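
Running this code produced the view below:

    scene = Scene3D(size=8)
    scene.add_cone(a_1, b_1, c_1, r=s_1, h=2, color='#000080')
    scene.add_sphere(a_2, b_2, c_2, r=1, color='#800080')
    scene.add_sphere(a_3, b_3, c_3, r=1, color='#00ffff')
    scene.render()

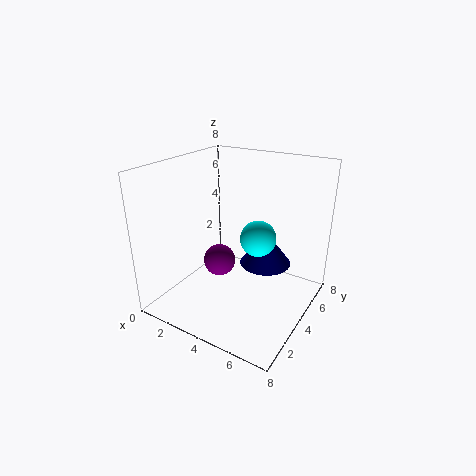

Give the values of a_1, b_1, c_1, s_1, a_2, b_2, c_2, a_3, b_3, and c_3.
a_1 = 5; b_1 = 5.5; c_1 = 2; s_1 = 1.5; a_2 = 2; b_2 = 5; c_2 = 1.5; a_3 = 5; b_3 = 4.5; c_3 = 4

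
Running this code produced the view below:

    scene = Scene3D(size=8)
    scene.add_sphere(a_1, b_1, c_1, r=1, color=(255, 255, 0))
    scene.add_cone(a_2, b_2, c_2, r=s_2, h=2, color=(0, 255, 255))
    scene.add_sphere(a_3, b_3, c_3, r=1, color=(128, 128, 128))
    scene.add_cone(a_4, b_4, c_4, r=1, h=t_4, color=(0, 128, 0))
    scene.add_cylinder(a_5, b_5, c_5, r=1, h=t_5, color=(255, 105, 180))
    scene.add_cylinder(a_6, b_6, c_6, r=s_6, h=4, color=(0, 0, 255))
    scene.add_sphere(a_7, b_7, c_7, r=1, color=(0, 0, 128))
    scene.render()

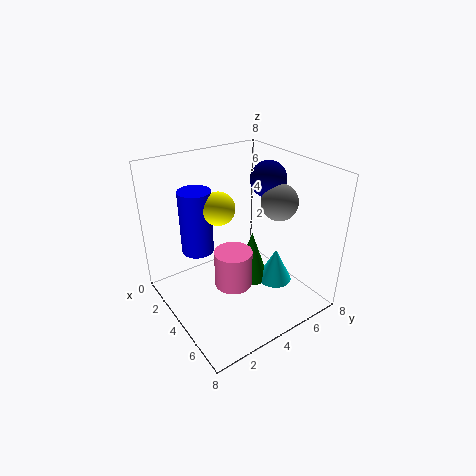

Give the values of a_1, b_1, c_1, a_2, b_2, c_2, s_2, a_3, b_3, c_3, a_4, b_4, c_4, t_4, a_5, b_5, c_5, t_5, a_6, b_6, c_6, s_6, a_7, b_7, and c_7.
a_1 = 2
b_1 = 4
c_1 = 5
a_2 = 5
b_2 = 6
c_2 = 1
s_2 = 1
a_3 = 5
b_3 = 6
c_3 = 6
a_4 = 4
b_4 = 5
c_4 = 1
t_4 = 3
a_5 = 5
b_5 = 3
c_5 = 2
t_5 = 2
a_6 = 1
b_6 = 3
c_6 = 2
s_6 = 1
a_7 = 4
b_7 = 6
c_7 = 7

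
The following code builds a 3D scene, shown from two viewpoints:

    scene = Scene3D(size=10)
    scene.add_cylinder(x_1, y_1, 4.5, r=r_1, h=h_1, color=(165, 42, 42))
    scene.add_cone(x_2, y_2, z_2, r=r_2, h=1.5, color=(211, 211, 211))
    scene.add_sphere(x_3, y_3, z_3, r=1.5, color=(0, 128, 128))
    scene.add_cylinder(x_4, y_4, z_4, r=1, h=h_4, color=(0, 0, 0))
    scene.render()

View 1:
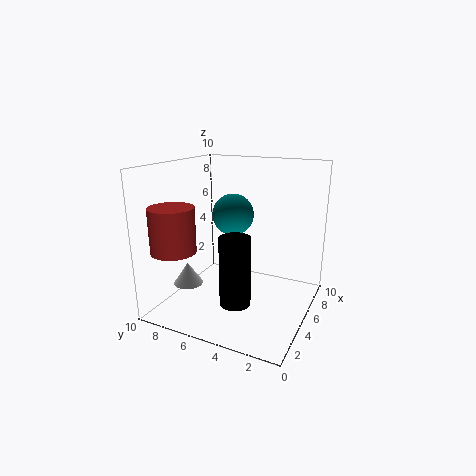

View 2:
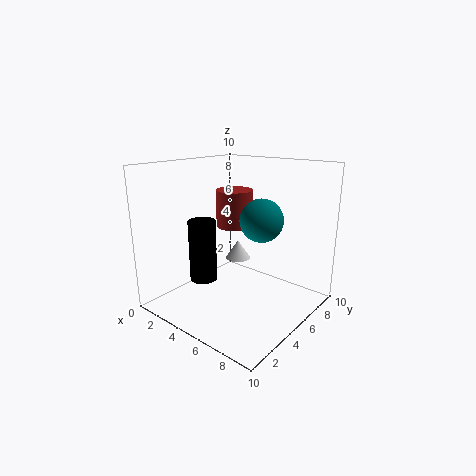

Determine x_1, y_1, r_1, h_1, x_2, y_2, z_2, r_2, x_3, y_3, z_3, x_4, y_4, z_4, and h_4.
x_1 = 2
y_1 = 8.25
r_1 = 1.5
h_1 = 3
x_2 = 2.75
y_2 = 7.75
z_2 = 2
r_2 = 1
x_3 = 6.25
y_3 = 6
z_3 = 6.25
x_4 = 2.5
y_4 = 4
z_4 = 1.5
h_4 = 4.5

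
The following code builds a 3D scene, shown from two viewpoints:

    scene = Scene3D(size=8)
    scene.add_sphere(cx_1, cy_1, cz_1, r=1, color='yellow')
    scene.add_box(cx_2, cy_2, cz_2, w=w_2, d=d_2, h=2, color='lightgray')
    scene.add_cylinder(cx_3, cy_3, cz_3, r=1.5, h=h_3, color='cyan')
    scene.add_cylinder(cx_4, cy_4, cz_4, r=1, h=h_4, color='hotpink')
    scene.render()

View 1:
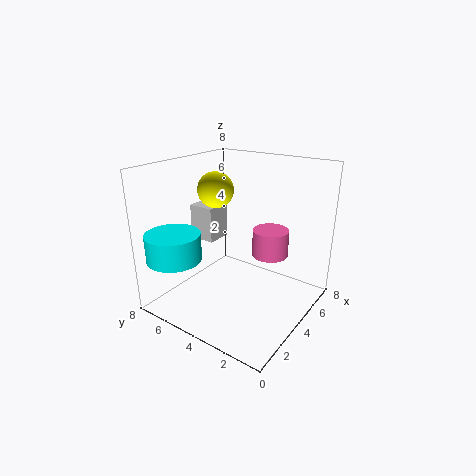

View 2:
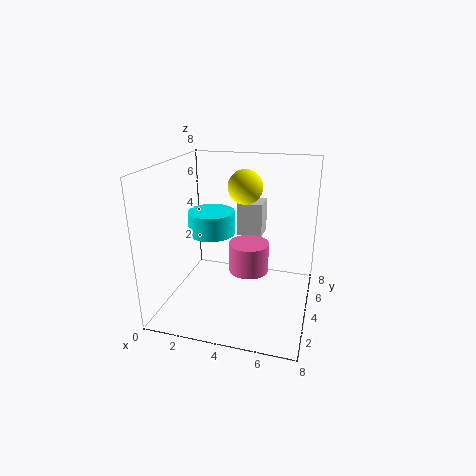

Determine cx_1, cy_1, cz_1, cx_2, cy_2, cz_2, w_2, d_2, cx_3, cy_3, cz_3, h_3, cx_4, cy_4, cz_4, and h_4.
cx_1 = 4
cy_1 = 5.5
cz_1 = 6.5
cx_2 = 3.5
cy_2 = 5.5
cz_2 = 3.5
w_2 = 1.5
d_2 = 1.5
cx_3 = 1.5
cy_3 = 6.5
cz_3 = 3
h_3 = 1.5
cx_4 = 5
cy_4 = 2.5
cz_4 = 3
h_4 = 1.5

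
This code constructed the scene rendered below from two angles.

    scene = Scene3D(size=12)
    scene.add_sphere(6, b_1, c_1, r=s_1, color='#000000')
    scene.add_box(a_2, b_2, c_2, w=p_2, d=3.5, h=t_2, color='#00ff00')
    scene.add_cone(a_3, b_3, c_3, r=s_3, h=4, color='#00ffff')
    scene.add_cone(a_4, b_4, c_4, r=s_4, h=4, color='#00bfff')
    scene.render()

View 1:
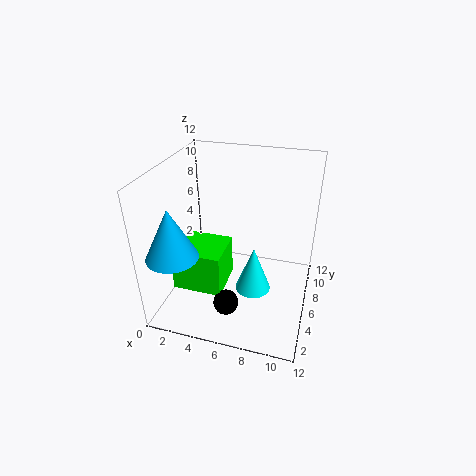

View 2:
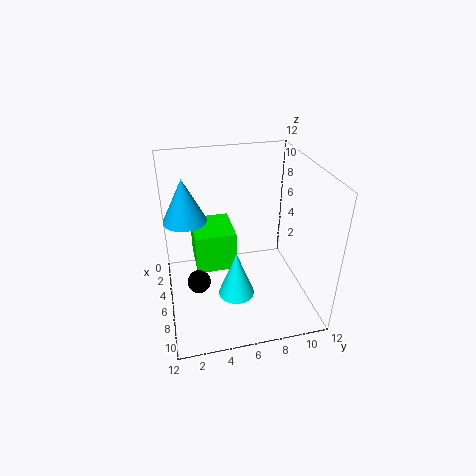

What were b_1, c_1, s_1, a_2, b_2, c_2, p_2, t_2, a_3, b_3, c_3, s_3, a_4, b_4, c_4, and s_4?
b_1 = 2.5
c_1 = 2
s_1 = 1
a_2 = 1.5
b_2 = 2.5
c_2 = 2.5
p_2 = 4
t_2 = 3.5
a_3 = 7.5
b_3 = 5.5
c_3 = 1.5
s_3 = 1.5
a_4 = 2
b_4 = 2
c_4 = 6
s_4 = 2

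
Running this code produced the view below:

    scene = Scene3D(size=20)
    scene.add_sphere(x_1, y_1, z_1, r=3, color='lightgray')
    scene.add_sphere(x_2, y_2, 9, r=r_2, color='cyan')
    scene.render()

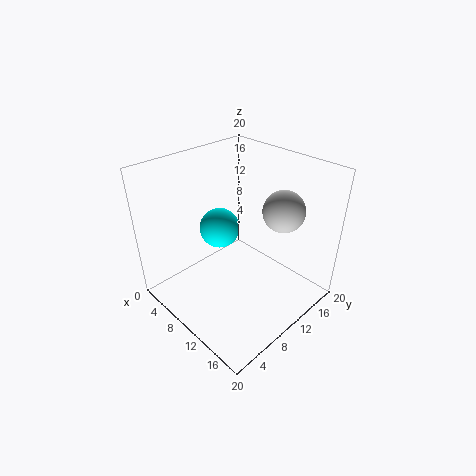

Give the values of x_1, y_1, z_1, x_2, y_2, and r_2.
x_1 = 13; y_1 = 16; z_1 = 13; x_2 = 5; y_2 = 11; r_2 = 3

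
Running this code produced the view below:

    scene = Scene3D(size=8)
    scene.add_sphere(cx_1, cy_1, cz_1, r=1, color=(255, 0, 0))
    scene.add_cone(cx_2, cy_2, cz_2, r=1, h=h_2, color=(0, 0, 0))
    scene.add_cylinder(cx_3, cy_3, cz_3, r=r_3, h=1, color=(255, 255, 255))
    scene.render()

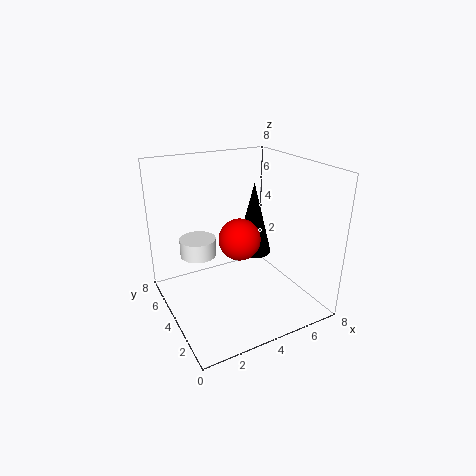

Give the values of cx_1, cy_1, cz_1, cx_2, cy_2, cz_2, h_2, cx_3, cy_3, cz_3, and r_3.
cx_1 = 3
cy_1 = 2
cz_1 = 5
cx_2 = 5
cy_2 = 4
cz_2 = 3
h_2 = 4
cx_3 = 2
cy_3 = 5
cz_3 = 3
r_3 = 1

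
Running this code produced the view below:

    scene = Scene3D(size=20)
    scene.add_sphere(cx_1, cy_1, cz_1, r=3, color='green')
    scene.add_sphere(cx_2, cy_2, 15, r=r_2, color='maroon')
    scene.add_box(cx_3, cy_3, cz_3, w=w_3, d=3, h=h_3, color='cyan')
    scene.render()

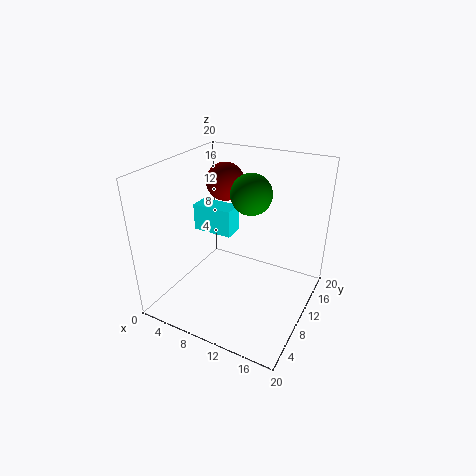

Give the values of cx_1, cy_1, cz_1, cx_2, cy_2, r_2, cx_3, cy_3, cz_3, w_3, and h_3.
cx_1 = 10
cy_1 = 14
cz_1 = 15
cx_2 = 4
cy_2 = 17
r_2 = 3
cx_3 = 2
cy_3 = 11
cz_3 = 9
w_3 = 6
h_3 = 4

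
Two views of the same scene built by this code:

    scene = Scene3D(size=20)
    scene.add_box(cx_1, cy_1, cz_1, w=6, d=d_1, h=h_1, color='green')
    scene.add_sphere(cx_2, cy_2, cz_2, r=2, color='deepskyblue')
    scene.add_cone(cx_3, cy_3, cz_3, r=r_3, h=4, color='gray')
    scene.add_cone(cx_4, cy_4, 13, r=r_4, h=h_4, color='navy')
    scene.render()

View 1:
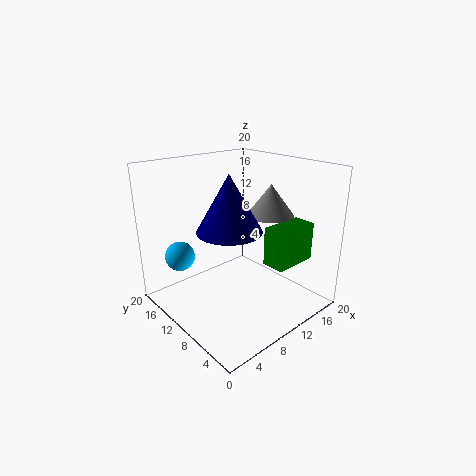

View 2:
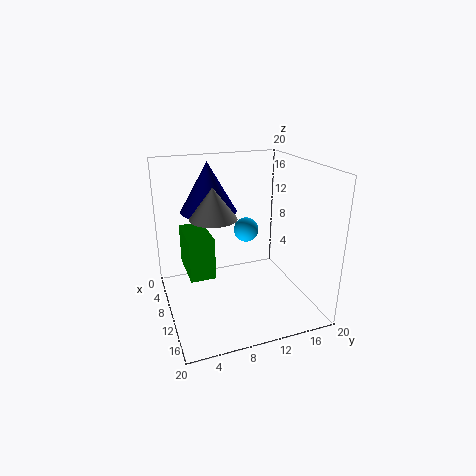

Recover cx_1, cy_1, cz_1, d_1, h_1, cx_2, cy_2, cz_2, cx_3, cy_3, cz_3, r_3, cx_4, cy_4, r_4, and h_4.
cx_1 = 10
cy_1 = 2
cz_1 = 8
d_1 = 3
h_1 = 5
cx_2 = 3
cy_2 = 14
cz_2 = 8
cx_3 = 12
cy_3 = 6
cz_3 = 14
r_3 = 3
cx_4 = 6
cy_4 = 7
r_4 = 4
h_4 = 7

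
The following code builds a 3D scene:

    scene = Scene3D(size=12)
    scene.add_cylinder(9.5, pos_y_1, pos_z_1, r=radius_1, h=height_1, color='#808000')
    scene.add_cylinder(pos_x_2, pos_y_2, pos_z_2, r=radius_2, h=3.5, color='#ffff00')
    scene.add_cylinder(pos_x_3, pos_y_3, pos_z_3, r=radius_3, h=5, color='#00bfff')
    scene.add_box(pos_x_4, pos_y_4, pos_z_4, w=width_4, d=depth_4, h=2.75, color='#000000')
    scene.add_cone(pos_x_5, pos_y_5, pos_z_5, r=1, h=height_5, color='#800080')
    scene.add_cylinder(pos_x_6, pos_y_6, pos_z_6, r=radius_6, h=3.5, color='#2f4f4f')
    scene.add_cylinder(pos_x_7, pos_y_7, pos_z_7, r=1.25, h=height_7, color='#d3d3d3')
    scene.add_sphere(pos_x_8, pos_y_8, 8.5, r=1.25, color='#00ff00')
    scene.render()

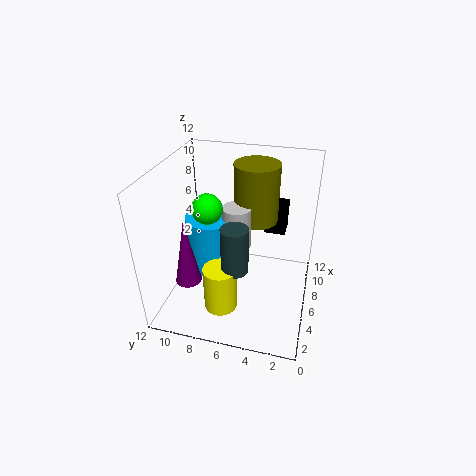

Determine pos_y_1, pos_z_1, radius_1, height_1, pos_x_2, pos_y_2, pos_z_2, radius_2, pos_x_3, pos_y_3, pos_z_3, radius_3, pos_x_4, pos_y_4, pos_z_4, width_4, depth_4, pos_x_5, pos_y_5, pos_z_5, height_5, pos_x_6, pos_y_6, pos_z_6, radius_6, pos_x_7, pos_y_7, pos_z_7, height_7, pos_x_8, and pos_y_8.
pos_y_1 = 5.25; pos_z_1 = 6; radius_1 = 2; height_1 = 5.25; pos_x_2 = 1.75; pos_y_2 = 6.25; pos_z_2 = 2.5; radius_2 = 1.25; pos_x_3 = 7.25; pos_y_3 = 8.75; pos_z_3 = 2; radius_3 = 2.25; pos_x_4 = 9.75; pos_y_4 = 2.5; pos_z_4 = 4.5; width_4 = 2; depth_4 = 2; pos_x_5 = 2.25; pos_y_5 = 9; pos_z_5 = 4; height_5 = 5.25; pos_x_6 = 2.25; pos_y_6 = 5.25; pos_z_6 = 5.75; radius_6 = 1; pos_x_7 = 7.5; pos_y_7 = 6.5; pos_z_7 = 4.25; height_7 = 3.75; pos_x_8 = 5.75; pos_y_8 = 8.5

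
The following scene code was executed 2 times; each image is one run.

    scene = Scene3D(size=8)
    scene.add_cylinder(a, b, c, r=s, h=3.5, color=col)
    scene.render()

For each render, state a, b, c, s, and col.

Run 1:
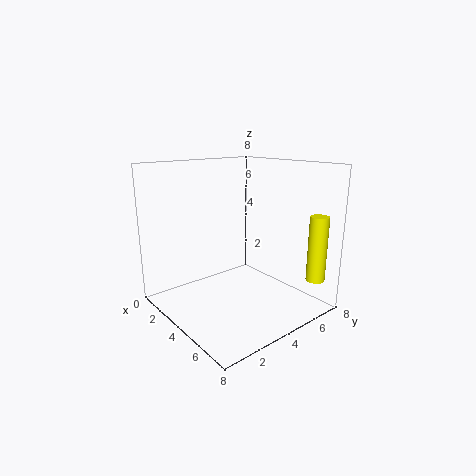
a = 7.5
b = 6.5
c = 2
s = 0.5
col = 'yellow'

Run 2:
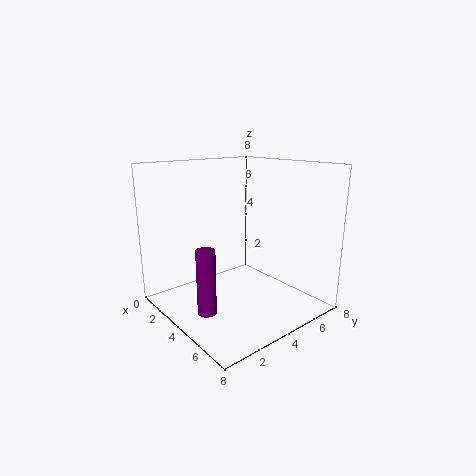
a = 4.5
b = 1.5
c = 0.5
s = 0.5
col = 'purple'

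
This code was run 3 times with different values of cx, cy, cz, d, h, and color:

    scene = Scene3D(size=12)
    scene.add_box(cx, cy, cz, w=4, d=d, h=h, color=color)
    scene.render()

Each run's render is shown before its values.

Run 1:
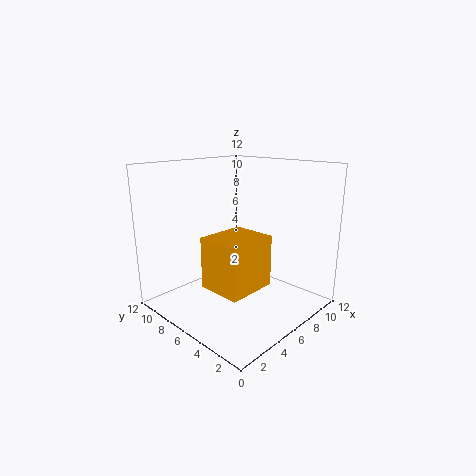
cx = 2; cy = 2.5; cz = 3; d = 3.5; h = 4; color = 'orange'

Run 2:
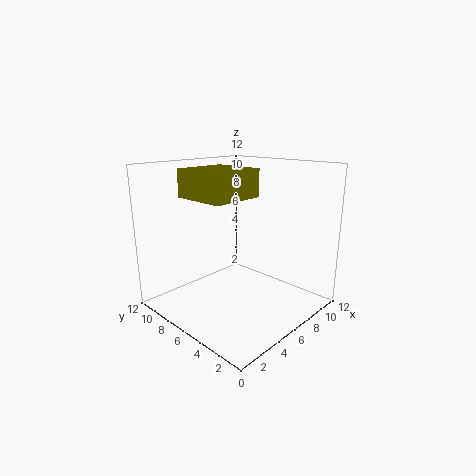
cx = 1; cy = 3; cz = 10; d = 4; h = 2; color = 'olive'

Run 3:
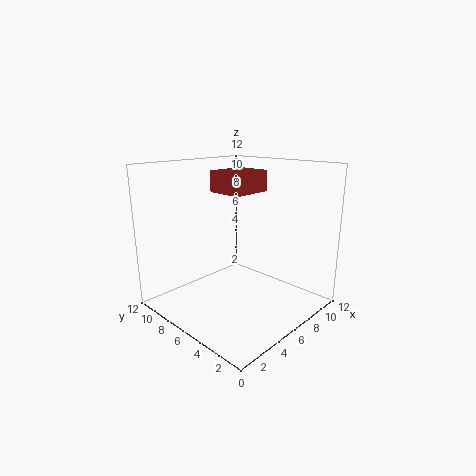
cx = 7.5; cy = 7.5; cz = 9; d = 3.5; h = 2; color = 'brown'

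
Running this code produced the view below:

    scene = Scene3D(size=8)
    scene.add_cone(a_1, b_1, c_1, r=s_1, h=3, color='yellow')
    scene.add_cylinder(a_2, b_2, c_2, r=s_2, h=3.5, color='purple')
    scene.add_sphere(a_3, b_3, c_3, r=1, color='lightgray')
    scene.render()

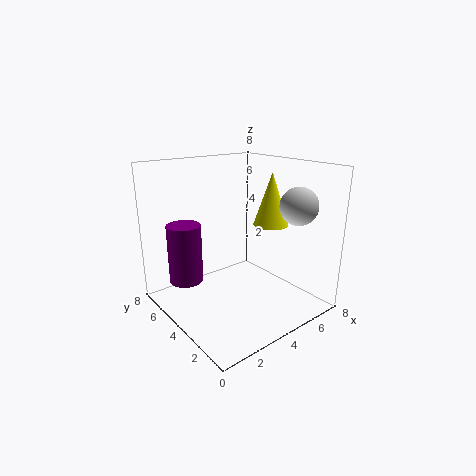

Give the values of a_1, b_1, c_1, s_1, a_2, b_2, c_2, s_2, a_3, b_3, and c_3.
a_1 = 6, b_1 = 3.5, c_1 = 4.5, s_1 = 1, a_2 = 2, b_2 = 6.5, c_2 = 1, s_2 = 1, a_3 = 6, b_3 = 1.5, c_3 = 6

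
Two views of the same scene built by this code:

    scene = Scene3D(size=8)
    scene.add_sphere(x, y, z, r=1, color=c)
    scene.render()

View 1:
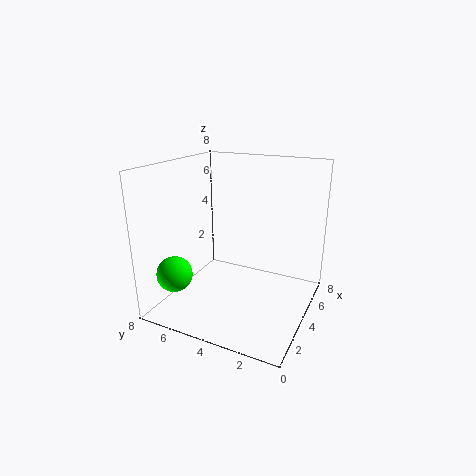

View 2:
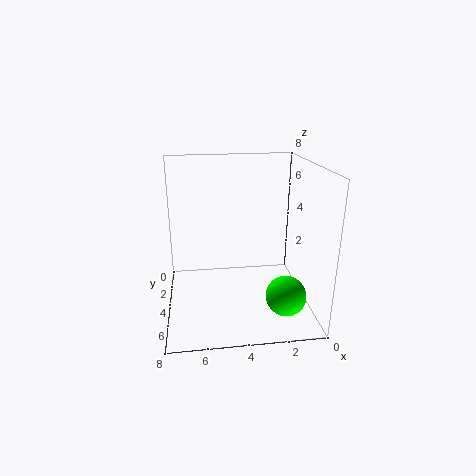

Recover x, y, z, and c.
x = 2; y = 7; z = 2; c = 'lime'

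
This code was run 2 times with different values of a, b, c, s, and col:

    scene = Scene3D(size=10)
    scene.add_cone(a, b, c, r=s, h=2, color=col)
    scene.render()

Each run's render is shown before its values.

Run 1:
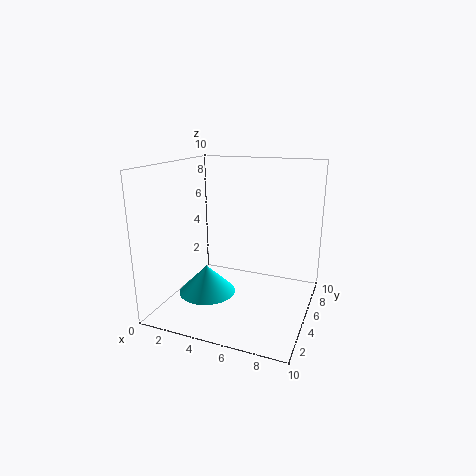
a = 3, b = 4, c = 1, s = 2, col = 'cyan'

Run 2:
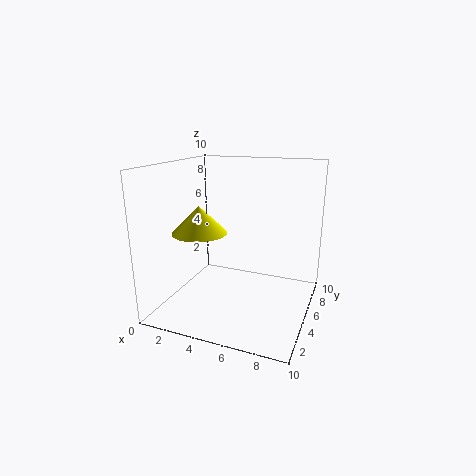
a = 2, b = 5, c = 5, s = 2, col = 'yellow'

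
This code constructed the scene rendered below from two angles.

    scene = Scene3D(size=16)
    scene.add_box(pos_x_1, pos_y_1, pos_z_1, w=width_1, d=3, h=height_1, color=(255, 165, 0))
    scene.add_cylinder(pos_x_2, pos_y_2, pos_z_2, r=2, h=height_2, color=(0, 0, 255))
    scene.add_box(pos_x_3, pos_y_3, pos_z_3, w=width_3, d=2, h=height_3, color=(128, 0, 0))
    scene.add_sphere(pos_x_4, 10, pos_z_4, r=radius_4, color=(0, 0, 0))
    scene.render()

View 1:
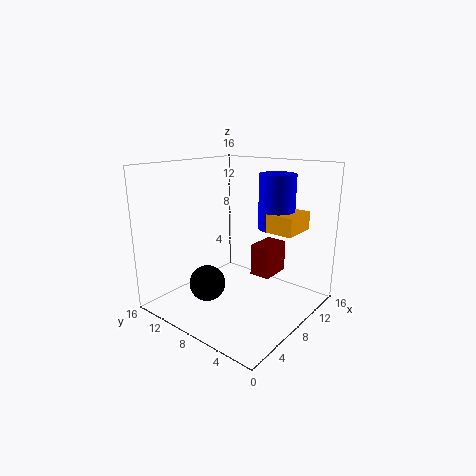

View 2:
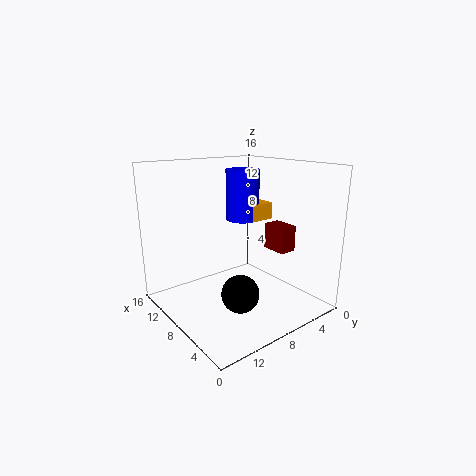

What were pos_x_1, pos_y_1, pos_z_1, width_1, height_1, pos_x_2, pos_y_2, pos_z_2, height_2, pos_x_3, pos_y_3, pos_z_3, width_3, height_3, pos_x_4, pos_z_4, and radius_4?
pos_x_1 = 9; pos_y_1 = 2; pos_z_1 = 9; width_1 = 4; height_1 = 2; pos_x_2 = 11; pos_y_2 = 5; pos_z_2 = 9; height_2 = 6; pos_x_3 = 5; pos_y_3 = 2; pos_z_3 = 6; width_3 = 3; height_3 = 3; pos_x_4 = 5; pos_z_4 = 3; radius_4 = 2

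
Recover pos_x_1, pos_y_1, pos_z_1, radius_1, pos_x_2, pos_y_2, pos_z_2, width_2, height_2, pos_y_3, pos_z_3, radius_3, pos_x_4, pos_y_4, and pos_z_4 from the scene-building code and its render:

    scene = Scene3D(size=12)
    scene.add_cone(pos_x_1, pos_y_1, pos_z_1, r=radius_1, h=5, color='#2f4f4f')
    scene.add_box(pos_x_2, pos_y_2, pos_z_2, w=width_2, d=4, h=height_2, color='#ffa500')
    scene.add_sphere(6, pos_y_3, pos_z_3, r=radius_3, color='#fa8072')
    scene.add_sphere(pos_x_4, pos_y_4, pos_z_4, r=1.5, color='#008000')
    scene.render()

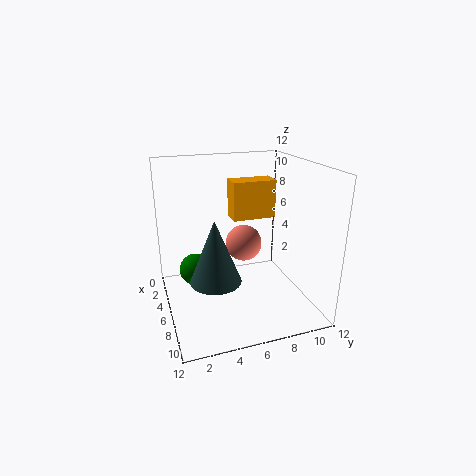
pos_x_1 = 8, pos_y_1 = 3.5, pos_z_1 = 3.5, radius_1 = 2, pos_x_2 = 1.5, pos_y_2 = 6.5, pos_z_2 = 6.5, width_2 = 2, height_2 = 3.5, pos_y_3 = 6.5, pos_z_3 = 5.5, radius_3 = 1.5, pos_x_4 = 2, pos_y_4 = 3, pos_z_4 = 1.5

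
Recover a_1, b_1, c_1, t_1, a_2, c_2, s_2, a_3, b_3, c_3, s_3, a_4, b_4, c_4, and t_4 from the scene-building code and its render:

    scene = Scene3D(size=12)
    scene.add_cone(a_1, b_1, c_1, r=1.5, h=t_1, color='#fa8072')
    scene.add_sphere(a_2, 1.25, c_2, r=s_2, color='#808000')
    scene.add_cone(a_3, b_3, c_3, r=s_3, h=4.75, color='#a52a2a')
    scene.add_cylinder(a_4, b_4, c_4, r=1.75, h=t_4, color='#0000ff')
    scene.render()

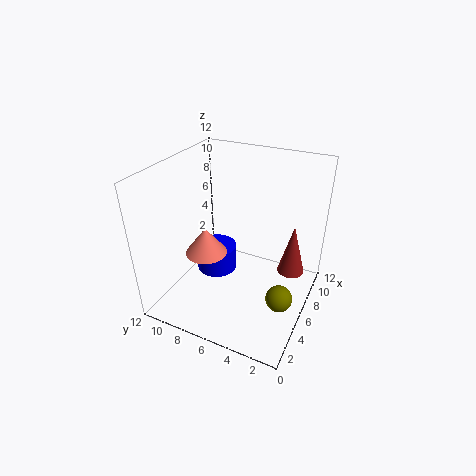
a_1 = 2.25, b_1 = 6.75, c_1 = 6.75, t_1 = 2, a_2 = 3.25, c_2 = 3.5, s_2 = 1, a_3 = 9.75, b_3 = 2.25, c_3 = 1.25, s_3 = 1.25, a_4 = 6.25, b_4 = 8.25, c_4 = 2.25, t_4 = 2.25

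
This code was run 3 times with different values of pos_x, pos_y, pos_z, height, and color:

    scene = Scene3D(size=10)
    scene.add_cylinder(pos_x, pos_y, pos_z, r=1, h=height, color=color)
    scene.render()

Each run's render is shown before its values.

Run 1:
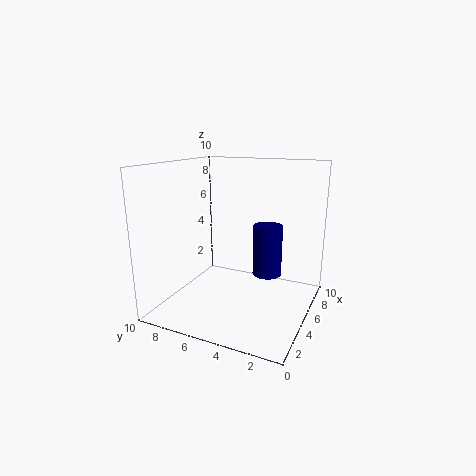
pos_x = 5.5; pos_y = 3; pos_z = 2.5; height = 3.5; color = 'navy'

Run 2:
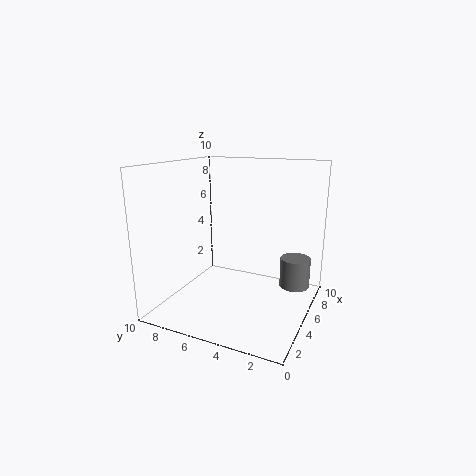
pos_x = 5.5; pos_y = 1; pos_z = 2; height = 2; color = 'gray'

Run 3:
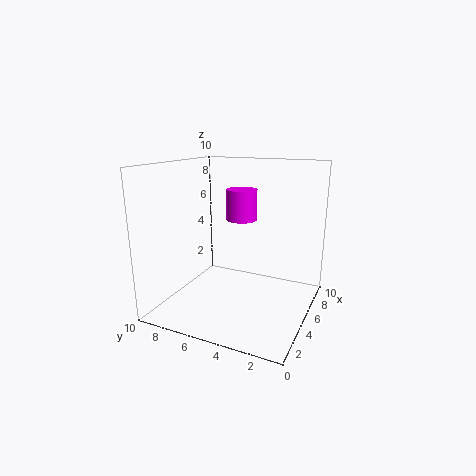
pos_x = 4.5; pos_y = 4.5; pos_z = 6.5; height = 2; color = 'magenta'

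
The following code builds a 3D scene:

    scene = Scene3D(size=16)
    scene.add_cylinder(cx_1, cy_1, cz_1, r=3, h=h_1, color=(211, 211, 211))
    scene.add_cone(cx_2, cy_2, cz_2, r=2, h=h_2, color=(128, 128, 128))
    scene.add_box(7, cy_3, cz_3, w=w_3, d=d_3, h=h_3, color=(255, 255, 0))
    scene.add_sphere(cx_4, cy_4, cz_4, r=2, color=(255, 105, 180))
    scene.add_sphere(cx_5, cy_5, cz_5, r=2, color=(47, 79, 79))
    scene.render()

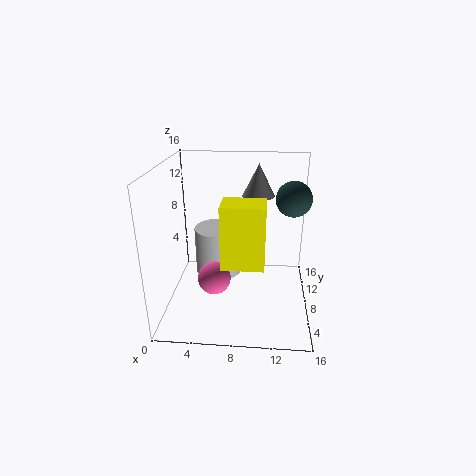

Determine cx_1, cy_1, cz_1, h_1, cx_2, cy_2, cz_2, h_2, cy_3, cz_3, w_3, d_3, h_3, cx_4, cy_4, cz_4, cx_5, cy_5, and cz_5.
cx_1 = 5, cy_1 = 13, cz_1 = 1, h_1 = 6, cx_2 = 10, cy_2 = 14, cz_2 = 11, h_2 = 4, cy_3 = 1, cz_3 = 8, w_3 = 4, d_3 = 3, h_3 = 6, cx_4 = 5, cy_4 = 9, cz_4 = 2, cx_5 = 14, cy_5 = 10, cz_5 = 12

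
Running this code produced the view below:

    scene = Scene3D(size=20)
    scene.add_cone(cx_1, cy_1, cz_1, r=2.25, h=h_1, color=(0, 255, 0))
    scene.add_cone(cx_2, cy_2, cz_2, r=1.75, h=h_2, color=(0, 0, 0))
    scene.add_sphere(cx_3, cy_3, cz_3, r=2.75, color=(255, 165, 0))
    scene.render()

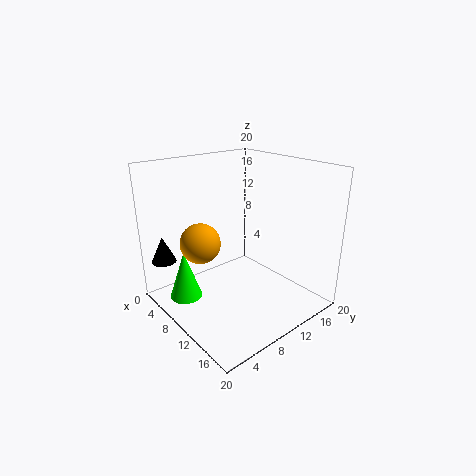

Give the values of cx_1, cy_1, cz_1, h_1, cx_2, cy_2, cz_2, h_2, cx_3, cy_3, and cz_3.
cx_1 = 6.5; cy_1 = 3.25; cz_1 = 1.75; h_1 = 6.75; cx_2 = 3; cy_2 = 2; cz_2 = 6.25; h_2 = 3.75; cx_3 = 7.75; cy_3 = 5.25; cz_3 = 9.75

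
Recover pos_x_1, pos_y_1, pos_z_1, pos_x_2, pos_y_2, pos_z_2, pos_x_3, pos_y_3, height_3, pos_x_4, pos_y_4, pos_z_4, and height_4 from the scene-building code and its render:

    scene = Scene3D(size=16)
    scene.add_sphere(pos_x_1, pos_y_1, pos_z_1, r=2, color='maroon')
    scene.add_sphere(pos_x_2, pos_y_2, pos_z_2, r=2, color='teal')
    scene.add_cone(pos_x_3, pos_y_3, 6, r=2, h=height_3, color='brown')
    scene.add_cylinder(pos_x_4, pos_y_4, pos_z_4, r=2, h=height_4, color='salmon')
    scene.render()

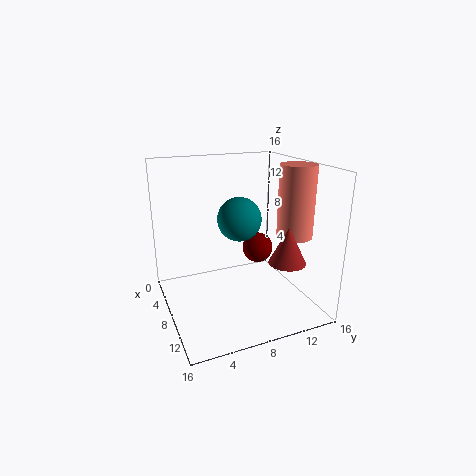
pos_x_1 = 3, pos_y_1 = 13, pos_z_1 = 4, pos_x_2 = 13, pos_y_2 = 6, pos_z_2 = 12, pos_x_3 = 12, pos_y_3 = 12, height_3 = 4, pos_x_4 = 10, pos_y_4 = 14, pos_z_4 = 8, height_4 = 8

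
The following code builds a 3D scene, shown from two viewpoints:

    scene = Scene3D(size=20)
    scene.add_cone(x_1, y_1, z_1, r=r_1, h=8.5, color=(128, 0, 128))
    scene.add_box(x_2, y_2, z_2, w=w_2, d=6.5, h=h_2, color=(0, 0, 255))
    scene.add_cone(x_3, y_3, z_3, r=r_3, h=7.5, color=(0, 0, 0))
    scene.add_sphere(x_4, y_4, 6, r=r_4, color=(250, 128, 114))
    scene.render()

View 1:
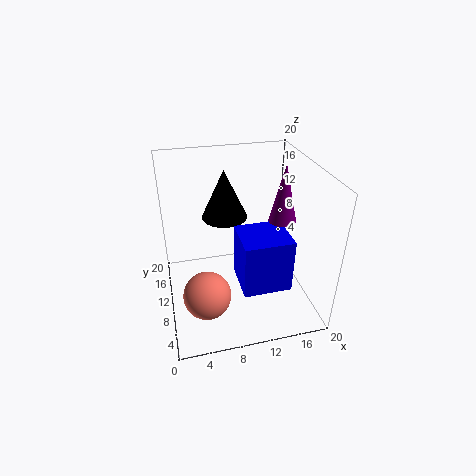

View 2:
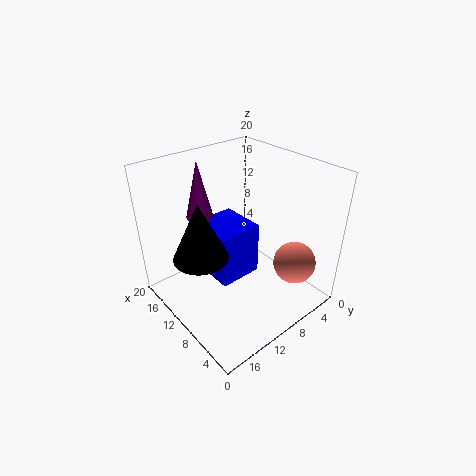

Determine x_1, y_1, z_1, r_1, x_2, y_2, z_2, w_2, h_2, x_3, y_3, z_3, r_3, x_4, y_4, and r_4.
x_1 = 17; y_1 = 11.5; z_1 = 11; r_1 = 2; x_2 = 10; y_2 = 6; z_2 = 2.5; w_2 = 7; h_2 = 8; x_3 = 9.5; y_3 = 16.5; z_3 = 10; r_3 = 3.5; x_4 = 4.5; y_4 = 4; r_4 = 3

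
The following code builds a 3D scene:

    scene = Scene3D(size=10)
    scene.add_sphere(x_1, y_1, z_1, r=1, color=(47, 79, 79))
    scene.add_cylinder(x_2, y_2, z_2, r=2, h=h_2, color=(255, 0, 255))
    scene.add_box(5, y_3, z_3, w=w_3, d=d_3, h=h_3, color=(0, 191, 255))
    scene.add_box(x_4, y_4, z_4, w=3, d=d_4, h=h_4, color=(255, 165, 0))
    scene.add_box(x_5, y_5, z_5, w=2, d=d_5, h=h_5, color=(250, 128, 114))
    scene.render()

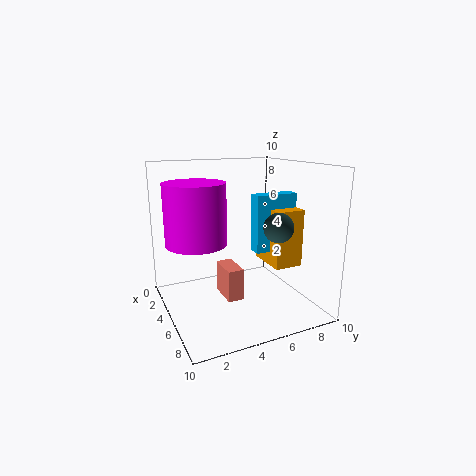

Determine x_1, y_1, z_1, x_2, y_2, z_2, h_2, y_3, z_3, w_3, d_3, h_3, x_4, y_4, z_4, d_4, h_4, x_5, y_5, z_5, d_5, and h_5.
x_1 = 7; y_1 = 7; z_1 = 6; x_2 = 5; y_2 = 2; z_2 = 5; h_2 = 4; y_3 = 6; z_3 = 4; w_3 = 1; d_3 = 3; h_3 = 4; x_4 = 4; y_4 = 7; z_4 = 3; d_4 = 2; h_4 = 4; x_5 = 6; y_5 = 3; z_5 = 2; d_5 = 1; h_5 = 2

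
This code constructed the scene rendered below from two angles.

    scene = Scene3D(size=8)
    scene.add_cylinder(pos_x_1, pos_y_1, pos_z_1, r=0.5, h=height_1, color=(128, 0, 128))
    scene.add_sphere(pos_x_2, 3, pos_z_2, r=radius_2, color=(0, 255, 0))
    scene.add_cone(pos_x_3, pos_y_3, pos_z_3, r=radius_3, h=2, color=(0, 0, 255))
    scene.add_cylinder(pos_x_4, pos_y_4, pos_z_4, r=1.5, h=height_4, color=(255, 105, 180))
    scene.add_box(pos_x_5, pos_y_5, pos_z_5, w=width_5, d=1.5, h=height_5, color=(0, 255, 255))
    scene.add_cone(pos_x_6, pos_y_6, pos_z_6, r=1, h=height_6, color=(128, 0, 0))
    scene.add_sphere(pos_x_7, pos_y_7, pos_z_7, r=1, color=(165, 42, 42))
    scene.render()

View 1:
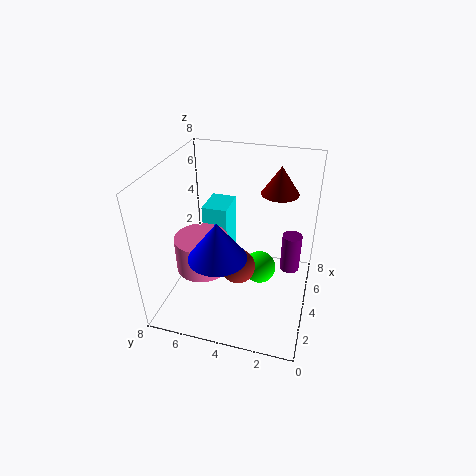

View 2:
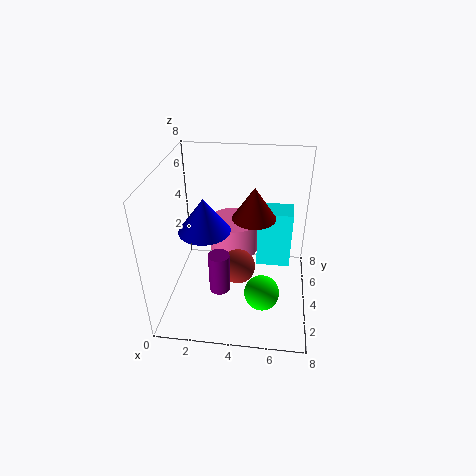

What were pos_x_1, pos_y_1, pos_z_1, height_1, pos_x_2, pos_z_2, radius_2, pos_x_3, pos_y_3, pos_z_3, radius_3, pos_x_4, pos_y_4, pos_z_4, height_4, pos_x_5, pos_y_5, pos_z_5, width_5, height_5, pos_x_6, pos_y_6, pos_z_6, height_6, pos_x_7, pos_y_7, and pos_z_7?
pos_x_1 = 3.5, pos_y_1 = 1, pos_z_1 = 3, height_1 = 2, pos_x_2 = 5.5, pos_z_2 = 1, radius_2 = 1, pos_x_3 = 2, pos_y_3 = 4.5, pos_z_3 = 4, radius_3 = 1.5, pos_x_4 = 3.5, pos_y_4 = 6, pos_z_4 = 2, height_4 = 2, pos_x_5 = 5, pos_y_5 = 5, pos_z_5 = 1.5, width_5 = 2, height_5 = 3.5, pos_x_6 = 5, pos_y_6 = 2, pos_z_6 = 6.5, height_6 = 1.5, pos_x_7 = 4, pos_y_7 = 4, pos_z_7 = 2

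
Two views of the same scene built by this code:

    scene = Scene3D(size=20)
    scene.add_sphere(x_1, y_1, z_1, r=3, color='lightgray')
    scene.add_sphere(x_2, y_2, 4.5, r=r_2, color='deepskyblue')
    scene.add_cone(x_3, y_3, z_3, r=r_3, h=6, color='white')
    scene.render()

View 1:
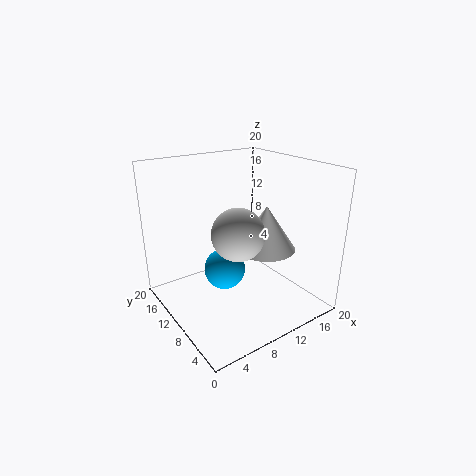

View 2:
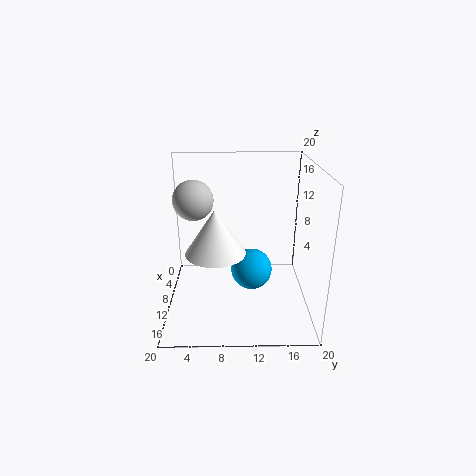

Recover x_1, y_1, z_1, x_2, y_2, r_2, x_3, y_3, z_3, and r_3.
x_1 = 5.5, y_1 = 3.5, z_1 = 14, x_2 = 9, y_2 = 12, r_2 = 3, x_3 = 12.5, y_3 = 7, z_3 = 9, r_3 = 4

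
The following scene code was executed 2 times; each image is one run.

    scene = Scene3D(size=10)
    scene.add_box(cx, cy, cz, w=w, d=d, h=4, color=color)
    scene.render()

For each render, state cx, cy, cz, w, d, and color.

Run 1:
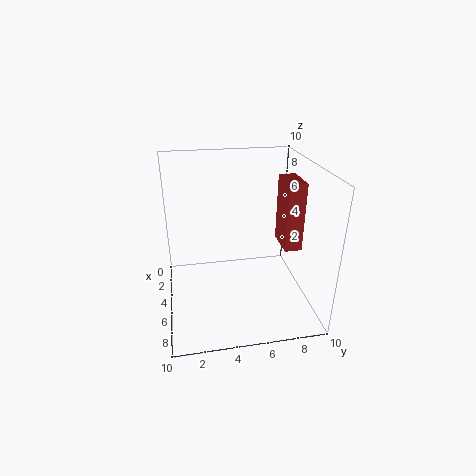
cx = 7, cy = 7, cz = 6, w = 2, d = 1, color = 'brown'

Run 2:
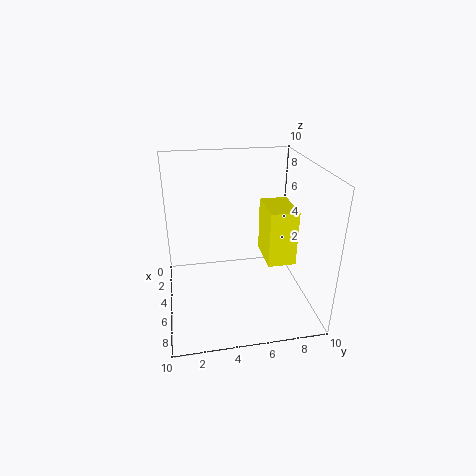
cx = 3, cy = 7, cz = 3, w = 3, d = 2, color = 'yellow'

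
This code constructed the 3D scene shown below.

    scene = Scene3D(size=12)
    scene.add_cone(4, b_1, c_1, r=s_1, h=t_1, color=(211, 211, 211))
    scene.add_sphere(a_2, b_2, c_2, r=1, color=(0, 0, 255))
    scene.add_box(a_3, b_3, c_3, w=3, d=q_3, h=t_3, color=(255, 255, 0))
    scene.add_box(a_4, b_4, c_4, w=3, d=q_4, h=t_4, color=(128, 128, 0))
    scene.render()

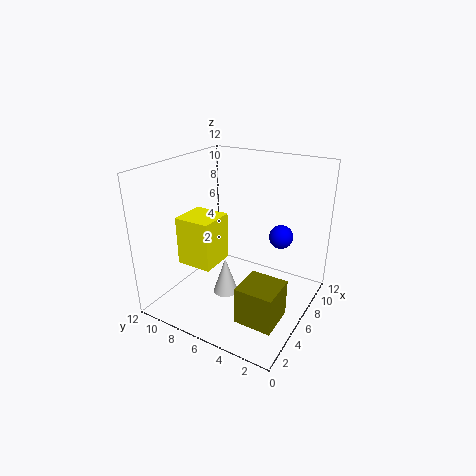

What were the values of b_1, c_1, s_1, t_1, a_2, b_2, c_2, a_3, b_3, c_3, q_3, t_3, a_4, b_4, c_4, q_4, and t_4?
b_1 = 6; c_1 = 2; s_1 = 1; t_1 = 3; a_2 = 8; b_2 = 3; c_2 = 6; a_3 = 3; b_3 = 7; c_3 = 4; q_3 = 3; t_3 = 4; a_4 = 2; b_4 = 1; c_4 = 1; q_4 = 3; t_4 = 3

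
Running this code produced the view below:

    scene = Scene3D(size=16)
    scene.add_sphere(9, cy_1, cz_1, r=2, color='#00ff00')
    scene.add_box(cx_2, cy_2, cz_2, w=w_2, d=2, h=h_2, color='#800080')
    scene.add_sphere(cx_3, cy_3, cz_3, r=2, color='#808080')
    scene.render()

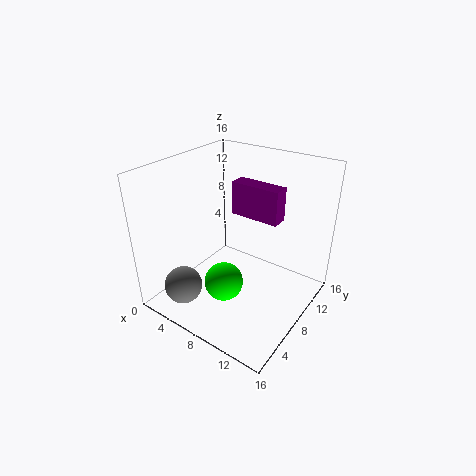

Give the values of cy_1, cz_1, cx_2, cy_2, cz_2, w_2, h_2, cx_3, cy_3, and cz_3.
cy_1 = 4; cz_1 = 5; cx_2 = 5; cy_2 = 11; cz_2 = 9; w_2 = 6; h_2 = 4; cx_3 = 5; cy_3 = 2; cz_3 = 4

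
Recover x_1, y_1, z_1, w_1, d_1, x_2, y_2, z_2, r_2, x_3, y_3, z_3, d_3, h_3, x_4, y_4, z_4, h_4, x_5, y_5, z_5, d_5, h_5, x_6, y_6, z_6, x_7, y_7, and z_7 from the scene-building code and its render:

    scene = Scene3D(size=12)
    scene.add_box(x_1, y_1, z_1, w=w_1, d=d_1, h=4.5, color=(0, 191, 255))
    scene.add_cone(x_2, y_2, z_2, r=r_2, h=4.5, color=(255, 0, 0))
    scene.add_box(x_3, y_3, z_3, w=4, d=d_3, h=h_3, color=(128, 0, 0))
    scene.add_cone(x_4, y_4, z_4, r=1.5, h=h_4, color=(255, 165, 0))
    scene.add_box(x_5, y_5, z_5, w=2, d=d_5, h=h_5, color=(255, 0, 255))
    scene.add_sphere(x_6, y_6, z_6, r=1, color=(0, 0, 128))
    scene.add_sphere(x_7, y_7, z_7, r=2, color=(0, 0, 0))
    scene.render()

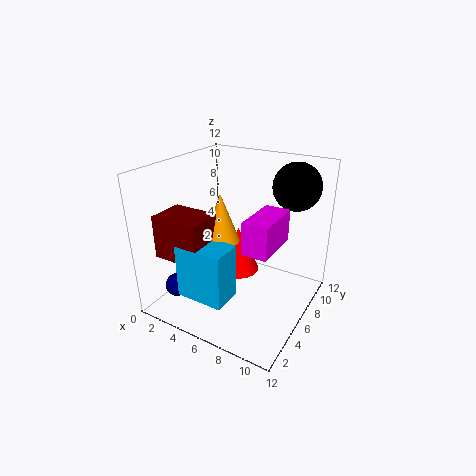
x_1 = 3; y_1 = 1.5; z_1 = 2; w_1 = 4; d_1 = 2.5; x_2 = 4; y_2 = 9.5; z_2 = 0.5; r_2 = 2; x_3 = 1; y_3 = 1.5; z_3 = 5; d_3 = 3; h_3 = 3.5; x_4 = 5; y_4 = 5; z_4 = 6; h_4 = 4; x_5 = 8; y_5 = 3; z_5 = 6.5; d_5 = 4; h_5 = 2.5; x_6 = 1.5; y_6 = 3; z_6 = 1.5; x_7 = 9.5; y_7 = 9.5; z_7 = 10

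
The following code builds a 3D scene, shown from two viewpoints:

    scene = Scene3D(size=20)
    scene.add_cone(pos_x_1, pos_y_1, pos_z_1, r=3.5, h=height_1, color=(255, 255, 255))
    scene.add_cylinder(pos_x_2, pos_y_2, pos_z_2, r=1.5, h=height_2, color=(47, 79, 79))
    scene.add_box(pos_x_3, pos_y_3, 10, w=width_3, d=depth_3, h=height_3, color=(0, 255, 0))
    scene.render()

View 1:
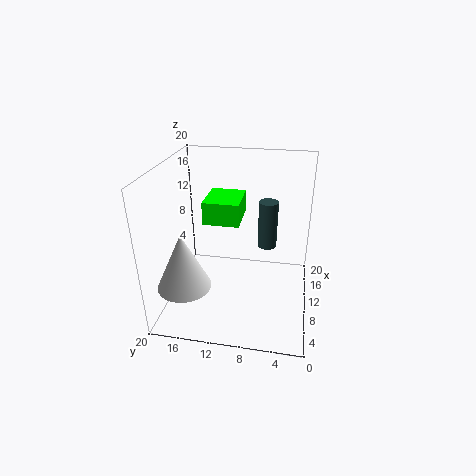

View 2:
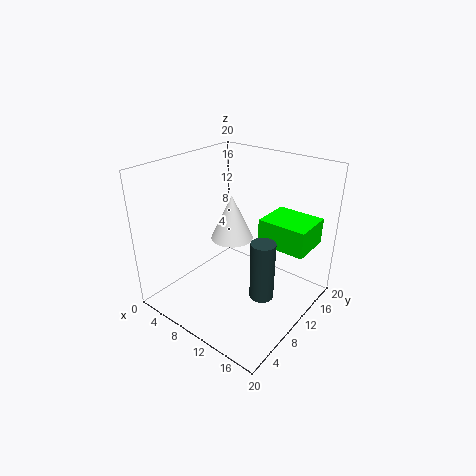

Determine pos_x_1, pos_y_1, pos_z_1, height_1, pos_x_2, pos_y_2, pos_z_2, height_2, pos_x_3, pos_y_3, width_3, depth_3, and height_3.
pos_x_1 = 4, pos_y_1 = 16, pos_z_1 = 5.5, height_1 = 7.5, pos_x_2 = 16.5, pos_y_2 = 6.5, pos_z_2 = 5.5, height_2 = 7.5, pos_x_3 = 13, pos_y_3 = 10.5, width_3 = 6.5, depth_3 = 5.5, height_3 = 3.5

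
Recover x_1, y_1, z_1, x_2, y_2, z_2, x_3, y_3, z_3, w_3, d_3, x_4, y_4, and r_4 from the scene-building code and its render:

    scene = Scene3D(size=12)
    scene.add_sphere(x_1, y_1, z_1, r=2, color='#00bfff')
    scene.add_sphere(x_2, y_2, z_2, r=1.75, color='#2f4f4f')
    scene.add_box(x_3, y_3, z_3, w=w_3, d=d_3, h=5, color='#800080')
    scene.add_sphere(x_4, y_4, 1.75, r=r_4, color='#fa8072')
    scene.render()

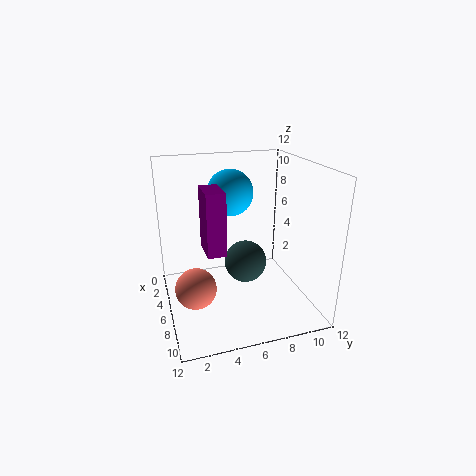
x_1 = 3.75
y_1 = 6
z_1 = 9.25
x_2 = 6.5
y_2 = 6.5
z_2 = 4
x_3 = 5.25
y_3 = 3
z_3 = 5.5
w_3 = 2.75
d_3 = 1.5
x_4 = 6
y_4 = 2.25
r_4 = 1.75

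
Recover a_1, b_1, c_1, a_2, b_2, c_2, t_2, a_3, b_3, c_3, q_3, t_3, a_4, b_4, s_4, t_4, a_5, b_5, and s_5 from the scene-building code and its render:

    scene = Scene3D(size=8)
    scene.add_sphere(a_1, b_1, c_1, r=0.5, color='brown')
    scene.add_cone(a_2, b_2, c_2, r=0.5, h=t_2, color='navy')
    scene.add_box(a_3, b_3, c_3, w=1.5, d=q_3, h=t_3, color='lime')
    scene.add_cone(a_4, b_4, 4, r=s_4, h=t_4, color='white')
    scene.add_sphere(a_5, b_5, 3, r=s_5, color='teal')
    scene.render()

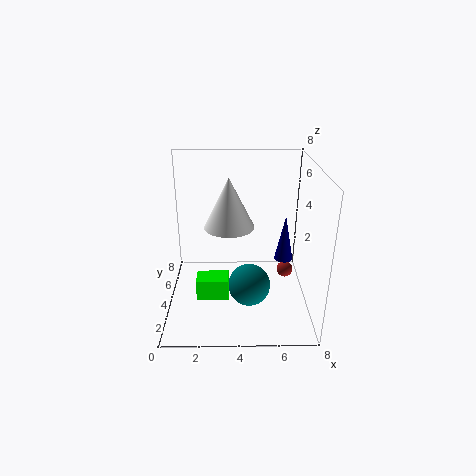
a_1 = 7
b_1 = 5.5
c_1 = 1
a_2 = 6.5
b_2 = 3.5
c_2 = 3
t_2 = 2.5
a_3 = 2
b_3 = 0.5
c_3 = 2.5
q_3 = 1
t_3 = 1
a_4 = 3.5
b_4 = 5.5
s_4 = 1.5
t_4 = 3
a_5 = 4.5
b_5 = 1
s_5 = 1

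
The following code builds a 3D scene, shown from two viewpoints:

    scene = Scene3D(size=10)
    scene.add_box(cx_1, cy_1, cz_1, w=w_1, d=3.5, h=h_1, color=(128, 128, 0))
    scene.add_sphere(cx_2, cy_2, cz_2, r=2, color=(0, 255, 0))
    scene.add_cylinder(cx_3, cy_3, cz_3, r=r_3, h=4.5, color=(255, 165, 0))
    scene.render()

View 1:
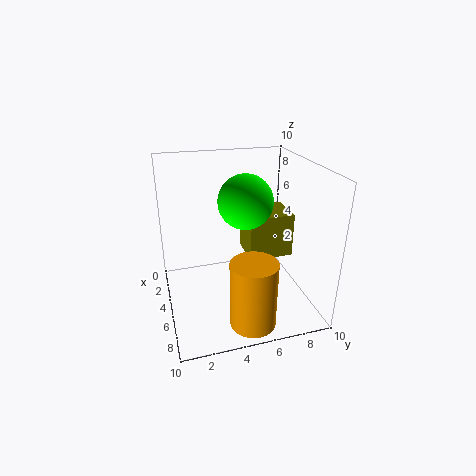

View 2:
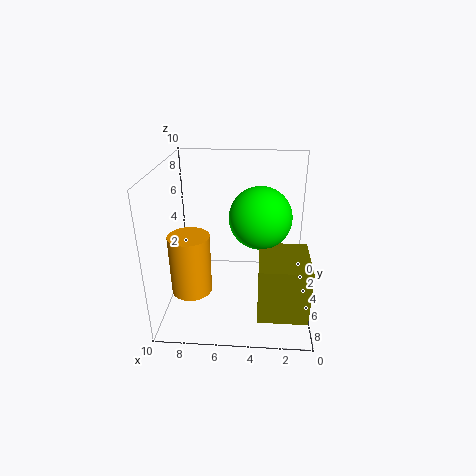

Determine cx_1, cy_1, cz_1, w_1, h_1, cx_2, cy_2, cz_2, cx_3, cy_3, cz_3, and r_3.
cx_1 = 0.5
cy_1 = 6.5
cz_1 = 2
w_1 = 3
h_1 = 3.5
cx_2 = 3.5
cy_2 = 6
cz_2 = 7
cx_3 = 8.5
cy_3 = 5
cz_3 = 0.5
r_3 = 1.5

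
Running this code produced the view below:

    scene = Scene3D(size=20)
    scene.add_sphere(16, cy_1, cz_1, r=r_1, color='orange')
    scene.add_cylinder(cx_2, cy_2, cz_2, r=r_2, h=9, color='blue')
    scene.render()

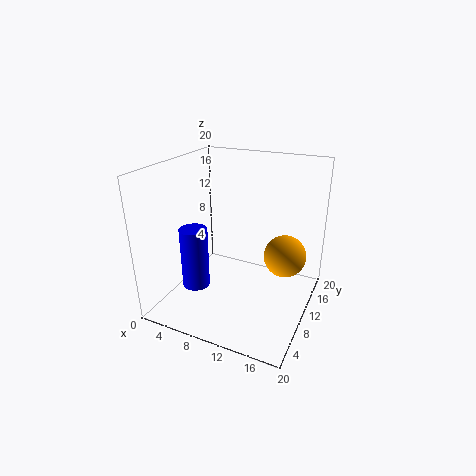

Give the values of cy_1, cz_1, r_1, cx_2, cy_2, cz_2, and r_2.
cy_1 = 13, cz_1 = 7, r_1 = 3, cx_2 = 4, cy_2 = 8, cz_2 = 2, r_2 = 2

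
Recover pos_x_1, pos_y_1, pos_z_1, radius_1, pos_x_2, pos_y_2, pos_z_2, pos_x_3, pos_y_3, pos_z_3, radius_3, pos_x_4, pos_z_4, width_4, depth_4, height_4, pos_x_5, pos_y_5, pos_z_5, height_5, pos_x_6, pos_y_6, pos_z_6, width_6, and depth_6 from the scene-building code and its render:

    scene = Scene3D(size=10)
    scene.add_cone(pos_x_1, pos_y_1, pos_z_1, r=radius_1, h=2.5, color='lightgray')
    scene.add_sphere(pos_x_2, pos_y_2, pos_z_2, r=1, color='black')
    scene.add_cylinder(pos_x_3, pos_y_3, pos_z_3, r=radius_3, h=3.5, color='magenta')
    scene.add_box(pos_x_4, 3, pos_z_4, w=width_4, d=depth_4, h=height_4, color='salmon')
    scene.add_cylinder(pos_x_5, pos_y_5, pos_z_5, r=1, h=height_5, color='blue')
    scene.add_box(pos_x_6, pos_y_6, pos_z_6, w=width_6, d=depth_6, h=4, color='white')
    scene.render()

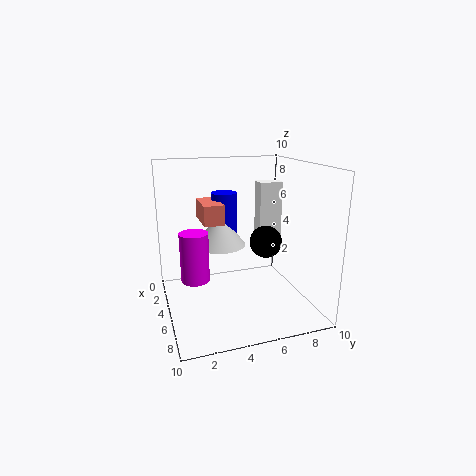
pos_x_1 = 2; pos_y_1 = 4.5; pos_z_1 = 3.5; radius_1 = 2; pos_x_2 = 7.5; pos_y_2 = 6; pos_z_2 = 5.5; pos_x_3 = 4.5; pos_y_3 = 2; pos_z_3 = 2; radius_3 = 1; pos_x_4 = 0.5; pos_z_4 = 5.5; width_4 = 3; depth_4 = 1.5; height_4 = 1.5; pos_x_5 = 1.5; pos_y_5 = 5; pos_z_5 = 4; height_5 = 3.5; pos_x_6 = 5.5; pos_y_6 = 6; pos_z_6 = 5; width_6 = 1; depth_6 = 1.5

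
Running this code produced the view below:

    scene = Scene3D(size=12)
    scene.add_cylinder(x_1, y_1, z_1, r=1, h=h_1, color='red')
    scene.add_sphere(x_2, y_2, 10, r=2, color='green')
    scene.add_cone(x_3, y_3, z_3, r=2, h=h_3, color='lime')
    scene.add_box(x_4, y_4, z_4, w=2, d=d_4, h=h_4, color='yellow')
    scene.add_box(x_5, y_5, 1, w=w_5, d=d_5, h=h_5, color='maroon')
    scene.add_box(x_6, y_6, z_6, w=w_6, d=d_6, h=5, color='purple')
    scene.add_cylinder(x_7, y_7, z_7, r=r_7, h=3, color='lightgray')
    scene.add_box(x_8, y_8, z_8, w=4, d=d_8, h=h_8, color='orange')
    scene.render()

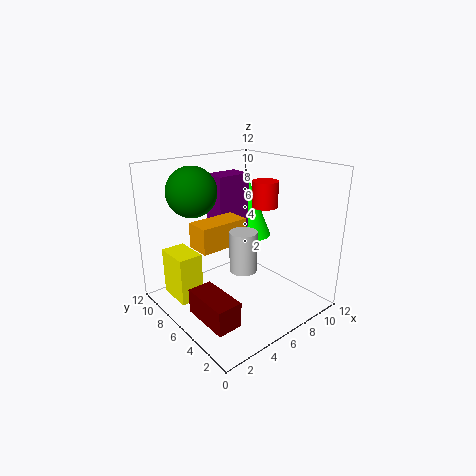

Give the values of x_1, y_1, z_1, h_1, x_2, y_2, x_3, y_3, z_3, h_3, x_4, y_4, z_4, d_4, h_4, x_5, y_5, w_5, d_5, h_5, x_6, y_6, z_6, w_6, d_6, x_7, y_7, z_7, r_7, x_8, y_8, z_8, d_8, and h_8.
x_1 = 7; y_1 = 4; z_1 = 9; h_1 = 2; x_2 = 3; y_2 = 8; x_3 = 9; y_3 = 8; z_3 = 5; h_3 = 5; x_4 = 1; y_4 = 7; z_4 = 1; d_4 = 3; h_4 = 4; x_5 = 1; y_5 = 2; w_5 = 2; d_5 = 4; h_5 = 2; x_6 = 5; y_6 = 7; z_6 = 6; w_6 = 3; d_6 = 2; x_7 = 4; y_7 = 3; z_7 = 5; r_7 = 1; x_8 = 2; y_8 = 5; z_8 = 6; d_8 = 2; h_8 = 2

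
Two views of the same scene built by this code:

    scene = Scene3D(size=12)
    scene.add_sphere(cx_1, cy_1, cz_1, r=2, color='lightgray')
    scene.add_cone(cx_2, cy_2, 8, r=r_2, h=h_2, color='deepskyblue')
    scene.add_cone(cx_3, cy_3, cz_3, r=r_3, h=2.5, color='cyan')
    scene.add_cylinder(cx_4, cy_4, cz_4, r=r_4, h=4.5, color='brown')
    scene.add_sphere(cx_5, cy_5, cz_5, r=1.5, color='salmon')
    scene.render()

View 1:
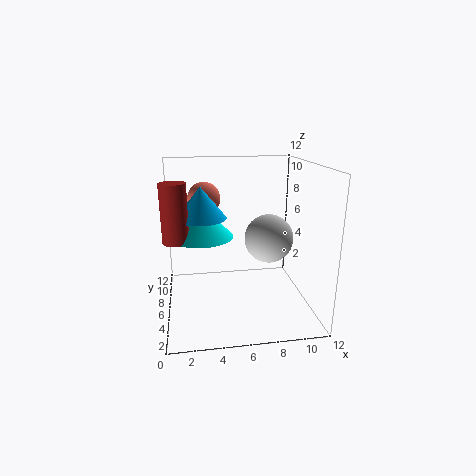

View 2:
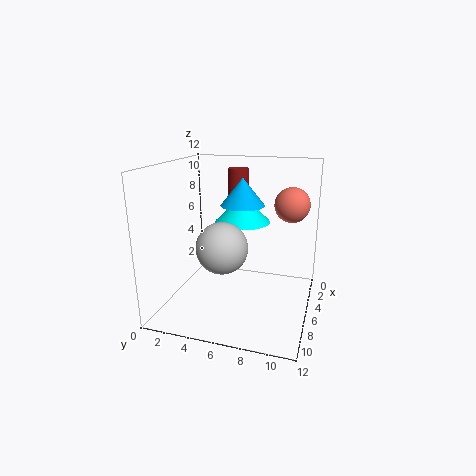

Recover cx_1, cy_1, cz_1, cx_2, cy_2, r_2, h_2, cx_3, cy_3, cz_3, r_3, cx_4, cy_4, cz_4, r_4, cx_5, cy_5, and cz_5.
cx_1 = 8.5; cy_1 = 5.5; cz_1 = 6; cx_2 = 3; cy_2 = 5.5; r_2 = 2; h_2 = 2.5; cx_3 = 3; cy_3 = 5.5; cz_3 = 6.5; r_3 = 2.5; cx_4 = 1; cy_4 = 4.5; cz_4 = 6.5; r_4 = 1; cx_5 = 3.5; cy_5 = 10; cz_5 = 8.5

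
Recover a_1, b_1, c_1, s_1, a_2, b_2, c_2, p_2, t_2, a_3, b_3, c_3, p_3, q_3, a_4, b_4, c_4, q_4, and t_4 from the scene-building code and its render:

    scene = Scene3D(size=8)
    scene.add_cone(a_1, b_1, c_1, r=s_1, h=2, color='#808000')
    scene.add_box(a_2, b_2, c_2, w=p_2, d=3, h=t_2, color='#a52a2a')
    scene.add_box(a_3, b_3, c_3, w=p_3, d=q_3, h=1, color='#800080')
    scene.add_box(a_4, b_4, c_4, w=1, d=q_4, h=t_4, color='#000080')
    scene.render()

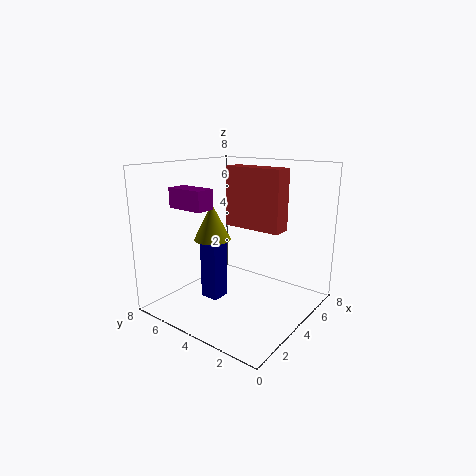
a_1 = 3
b_1 = 5
c_1 = 4
s_1 = 1
a_2 = 3
b_2 = 1
c_2 = 5
p_2 = 1
t_2 = 3
a_3 = 1
b_3 = 4
c_3 = 6
p_3 = 1
q_3 = 2
a_4 = 2
b_4 = 4
c_4 = 1
q_4 = 1
t_4 = 3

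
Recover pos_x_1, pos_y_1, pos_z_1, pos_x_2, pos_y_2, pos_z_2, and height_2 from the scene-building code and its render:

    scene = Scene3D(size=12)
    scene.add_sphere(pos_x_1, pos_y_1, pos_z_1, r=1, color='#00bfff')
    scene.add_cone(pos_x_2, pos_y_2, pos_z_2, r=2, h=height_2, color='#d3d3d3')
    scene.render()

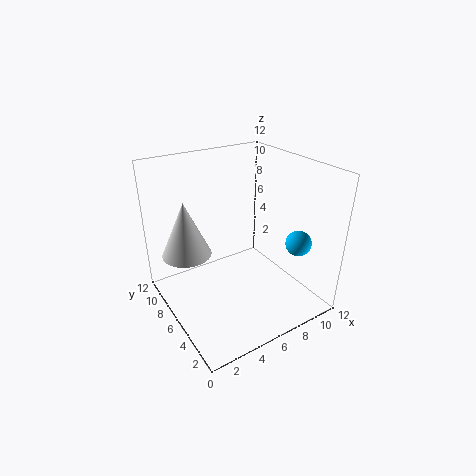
pos_x_1 = 9, pos_y_1 = 2, pos_z_1 = 6.5, pos_x_2 = 2, pos_y_2 = 7.5, pos_z_2 = 5, height_2 = 4.5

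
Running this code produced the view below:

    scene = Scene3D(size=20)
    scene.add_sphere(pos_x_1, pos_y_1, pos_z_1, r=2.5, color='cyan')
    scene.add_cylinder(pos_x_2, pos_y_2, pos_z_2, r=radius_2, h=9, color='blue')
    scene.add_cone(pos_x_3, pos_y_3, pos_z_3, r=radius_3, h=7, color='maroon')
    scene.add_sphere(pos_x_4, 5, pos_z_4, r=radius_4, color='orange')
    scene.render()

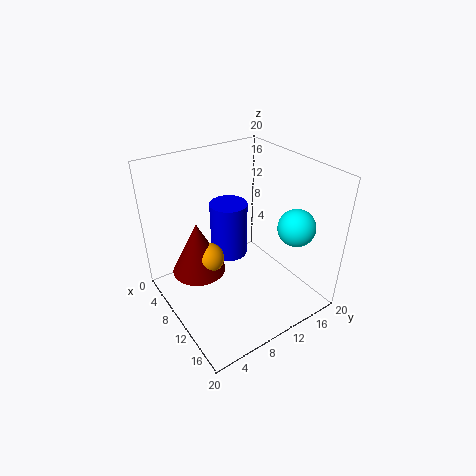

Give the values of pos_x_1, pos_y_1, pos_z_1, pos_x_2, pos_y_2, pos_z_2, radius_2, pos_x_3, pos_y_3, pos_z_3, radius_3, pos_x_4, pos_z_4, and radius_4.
pos_x_1 = 15.5, pos_y_1 = 15.5, pos_z_1 = 12.5, pos_x_2 = 3, pos_y_2 = 13, pos_z_2 = 2.5, radius_2 = 3, pos_x_3 = 9.5, pos_y_3 = 4, pos_z_3 = 7, radius_3 = 3.5, pos_x_4 = 10.5, pos_z_4 = 9, radius_4 = 2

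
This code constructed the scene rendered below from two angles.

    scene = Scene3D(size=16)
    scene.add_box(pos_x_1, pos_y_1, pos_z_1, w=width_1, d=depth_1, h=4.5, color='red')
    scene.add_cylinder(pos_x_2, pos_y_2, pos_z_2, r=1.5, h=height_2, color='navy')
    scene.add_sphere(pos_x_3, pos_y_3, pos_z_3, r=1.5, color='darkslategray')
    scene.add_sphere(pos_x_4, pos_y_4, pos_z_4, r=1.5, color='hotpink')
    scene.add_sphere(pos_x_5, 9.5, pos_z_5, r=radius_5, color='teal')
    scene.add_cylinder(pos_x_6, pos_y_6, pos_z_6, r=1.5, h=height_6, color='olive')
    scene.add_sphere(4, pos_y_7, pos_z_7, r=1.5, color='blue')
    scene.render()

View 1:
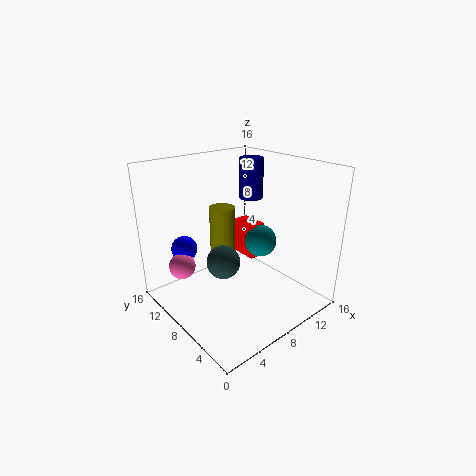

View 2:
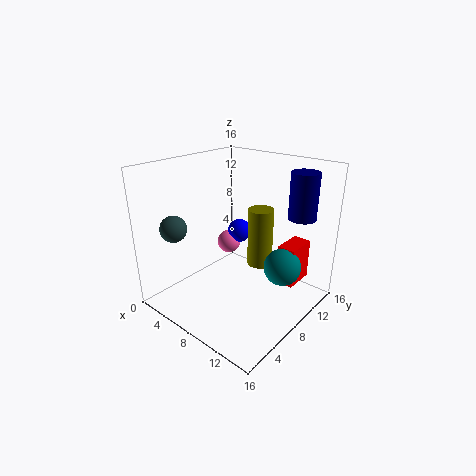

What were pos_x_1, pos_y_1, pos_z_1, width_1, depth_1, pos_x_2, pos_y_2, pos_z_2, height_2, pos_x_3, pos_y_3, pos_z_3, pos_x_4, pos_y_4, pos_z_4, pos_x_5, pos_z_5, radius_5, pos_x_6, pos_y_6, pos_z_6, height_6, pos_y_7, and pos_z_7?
pos_x_1 = 12, pos_y_1 = 10, pos_z_1 = 3, width_1 = 2, depth_1 = 3.5, pos_x_2 = 13.5, pos_y_2 = 12, pos_z_2 = 10.5, height_2 = 5, pos_x_3 = 2.5, pos_y_3 = 3.5, pos_z_3 = 9, pos_x_4 = 3, pos_y_4 = 12, pos_z_4 = 4.5, pos_x_5 = 13, pos_z_5 = 5.5, radius_5 = 2, pos_x_6 = 8.5, pos_y_6 = 11.5, pos_z_6 = 3.5, height_6 = 7, pos_y_7 = 13, pos_z_7 = 6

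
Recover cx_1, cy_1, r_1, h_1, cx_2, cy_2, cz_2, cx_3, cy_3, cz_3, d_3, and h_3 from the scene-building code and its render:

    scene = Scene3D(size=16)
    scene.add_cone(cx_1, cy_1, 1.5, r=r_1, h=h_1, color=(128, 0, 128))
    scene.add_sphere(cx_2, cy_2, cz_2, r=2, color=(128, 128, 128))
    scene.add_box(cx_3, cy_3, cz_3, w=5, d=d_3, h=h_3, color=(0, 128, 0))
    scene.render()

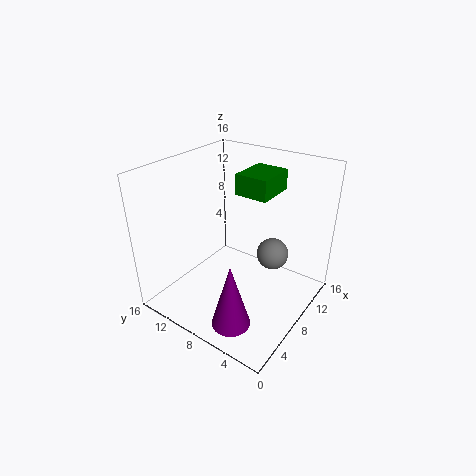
cx_1 = 2.5; cy_1 = 5; r_1 = 2; h_1 = 7; cx_2 = 13.5; cy_2 = 6.5; cz_2 = 3.5; cx_3 = 11; cy_3 = 6.5; cz_3 = 11.5; d_3 = 4; h_3 = 2.5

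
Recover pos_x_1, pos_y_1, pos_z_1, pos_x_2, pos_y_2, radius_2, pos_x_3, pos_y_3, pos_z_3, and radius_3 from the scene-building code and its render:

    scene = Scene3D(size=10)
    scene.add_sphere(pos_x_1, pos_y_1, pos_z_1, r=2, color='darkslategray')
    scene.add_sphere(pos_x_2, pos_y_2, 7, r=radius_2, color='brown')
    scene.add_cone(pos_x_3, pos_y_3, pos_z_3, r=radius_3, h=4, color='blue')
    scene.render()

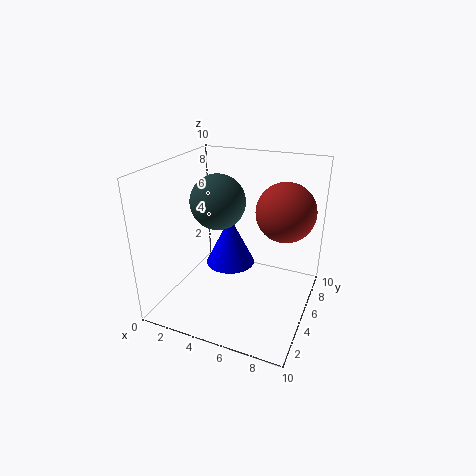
pos_x_1 = 3; pos_y_1 = 6; pos_z_1 = 7; pos_x_2 = 8; pos_y_2 = 6; radius_2 = 2; pos_x_3 = 3; pos_y_3 = 8; pos_z_3 = 1; radius_3 = 2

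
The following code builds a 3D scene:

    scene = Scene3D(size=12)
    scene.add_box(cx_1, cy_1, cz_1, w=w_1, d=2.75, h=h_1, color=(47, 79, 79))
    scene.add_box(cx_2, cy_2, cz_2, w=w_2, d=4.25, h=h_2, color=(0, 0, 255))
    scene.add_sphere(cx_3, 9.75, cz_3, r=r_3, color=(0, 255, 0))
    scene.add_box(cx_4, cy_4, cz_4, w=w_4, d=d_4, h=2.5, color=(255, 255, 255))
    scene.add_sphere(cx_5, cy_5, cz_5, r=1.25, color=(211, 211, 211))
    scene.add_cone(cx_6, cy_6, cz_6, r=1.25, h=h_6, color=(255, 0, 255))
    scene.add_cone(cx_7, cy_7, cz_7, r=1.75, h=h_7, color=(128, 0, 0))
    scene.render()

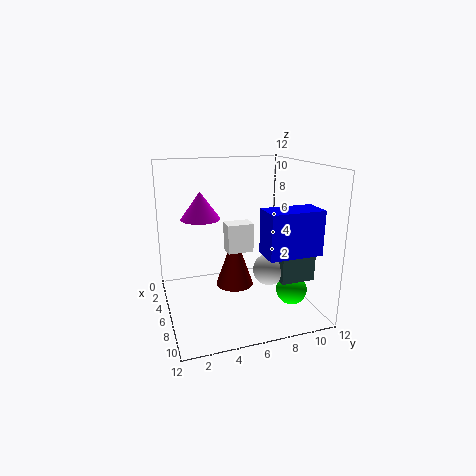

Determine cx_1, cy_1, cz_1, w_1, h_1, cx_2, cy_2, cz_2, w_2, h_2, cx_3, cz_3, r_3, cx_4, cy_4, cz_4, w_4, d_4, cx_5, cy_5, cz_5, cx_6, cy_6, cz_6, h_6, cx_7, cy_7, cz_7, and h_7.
cx_1 = 8.25, cy_1 = 8.25, cz_1 = 3.25, w_1 = 1.75, h_1 = 3, cx_2 = 8.25, cy_2 = 7, cz_2 = 5.5, w_2 = 2.25, h_2 = 3.5, cx_3 = 8.75, cz_3 = 2, r_3 = 1.25, cx_4 = 4.25, cy_4 = 5.25, cz_4 = 4.5, w_4 = 1.5, d_4 = 2.25, cx_5 = 8.5, cy_5 = 7.75, cz_5 = 4, cx_6 = 10.5, cy_6 = 2, cz_6 = 9.25, h_6 = 1.75, cx_7 = 3.5, cy_7 = 6.5, cz_7 = 0.5, h_7 = 5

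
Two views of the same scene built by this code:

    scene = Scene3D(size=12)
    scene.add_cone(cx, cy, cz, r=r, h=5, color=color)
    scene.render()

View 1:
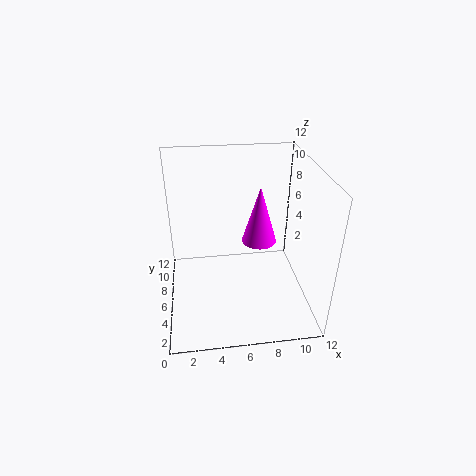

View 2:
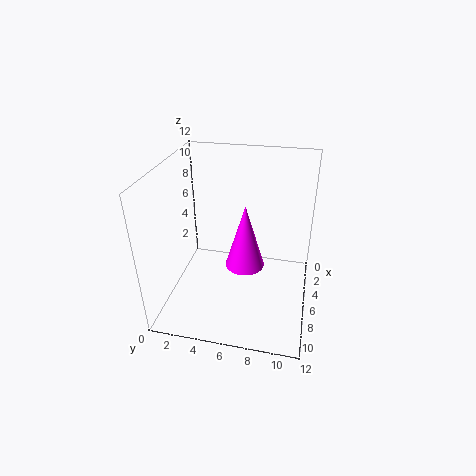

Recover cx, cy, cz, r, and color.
cx = 8, cy = 7, cz = 5, r = 1.5, color = 'magenta'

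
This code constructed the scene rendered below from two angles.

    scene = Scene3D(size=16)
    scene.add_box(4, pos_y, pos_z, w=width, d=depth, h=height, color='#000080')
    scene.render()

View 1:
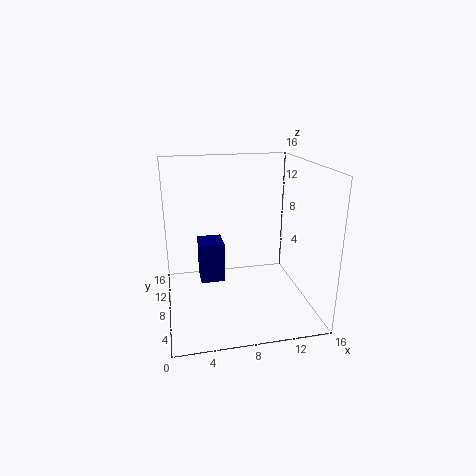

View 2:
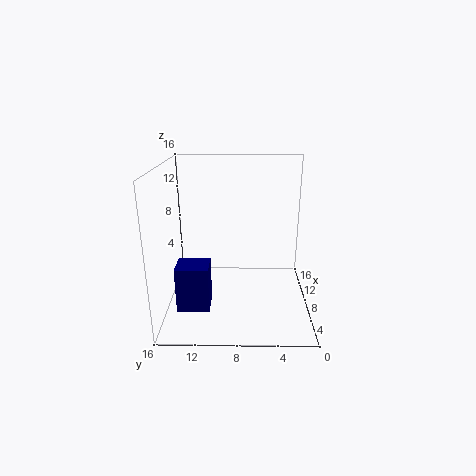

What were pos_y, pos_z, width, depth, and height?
pos_y = 11, pos_z = 1, width = 3, depth = 3.5, height = 5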